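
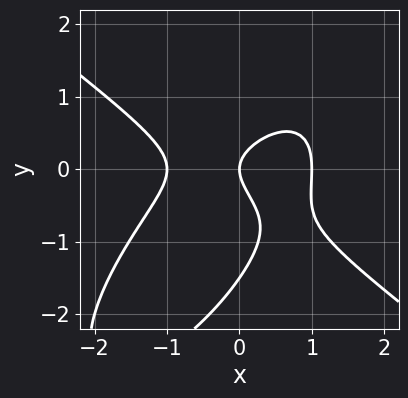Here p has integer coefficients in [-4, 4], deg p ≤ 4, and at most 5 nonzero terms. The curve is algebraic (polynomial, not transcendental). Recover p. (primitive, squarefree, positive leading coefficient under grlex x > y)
2*x^3 - 2*x*y^2 + 2*y^3 + 3*y^2 - 2*x

First, deg p = 3. No degree-2 curve has this shape.
Then, checking where it meets the axes: it meets the y-axis at y = 0 (among the integer gridlines); the x-axis gridline crossings are at x ∈ {-1, 0, 1}.
Finally, putting this together gives p.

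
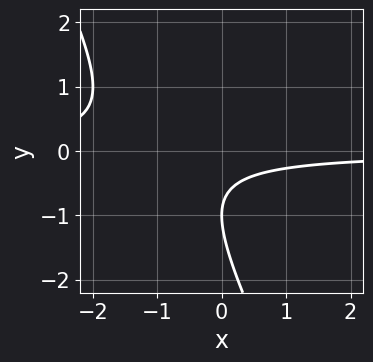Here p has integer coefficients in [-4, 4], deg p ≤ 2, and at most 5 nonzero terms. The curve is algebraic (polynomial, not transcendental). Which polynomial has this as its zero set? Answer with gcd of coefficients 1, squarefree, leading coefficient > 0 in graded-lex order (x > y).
2*x*y + y^2 + 2*y + 1

(a) Degree: no degree-1 curve has this shape, so deg p = 2.
(b) From the axis intercepts and sections: it misses every integer gridline on the x-axis; it meets the y-axis at y = -1 (among the integer gridlines).
(c) The integer polynomial consistent with all of this is the stated p.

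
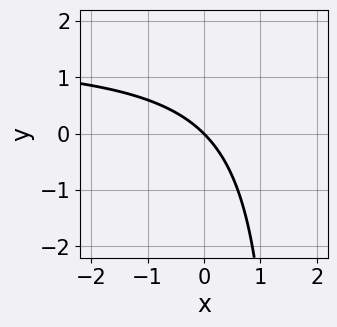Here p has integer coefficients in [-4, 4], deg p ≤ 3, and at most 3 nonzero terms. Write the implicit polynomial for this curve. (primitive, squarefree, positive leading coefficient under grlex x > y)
(a) Degree: no degree-1 curve has this shape, so deg p = 2.
(b) Observable constraints: one x-axis crossing is at x = 0; it crosses the y-axis at the gridline y = 0.
(c) Putting this together gives p.

2*x*y - 3*x - 3*y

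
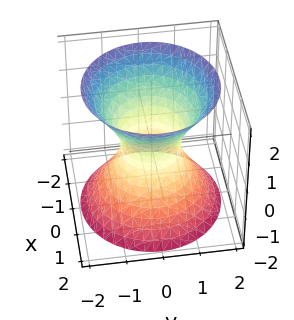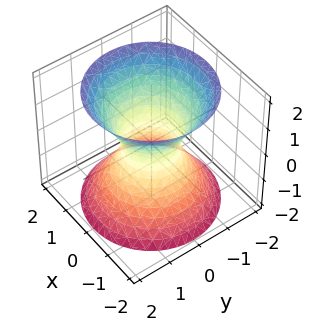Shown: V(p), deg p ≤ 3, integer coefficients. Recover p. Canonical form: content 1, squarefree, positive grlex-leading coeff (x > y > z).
1. deg p = 2.
2. Symmetries: the surface is invariant under rotation about z: p = q(x² + y², z); the z ↦ −z reflection is a symmetry, so z appears only in even powers.
3. Observable constraints: a circular section at z = 2 has radius between 1 and 2; no z-intercept at any integer in the box.
4. Solving for integer coefficients yields p as stated.

3*x^2 + 3*y^2 - 2*z^2 - 2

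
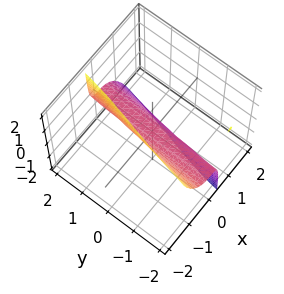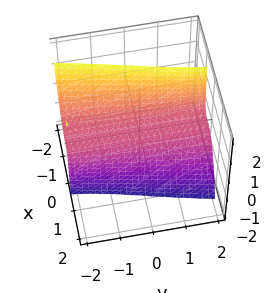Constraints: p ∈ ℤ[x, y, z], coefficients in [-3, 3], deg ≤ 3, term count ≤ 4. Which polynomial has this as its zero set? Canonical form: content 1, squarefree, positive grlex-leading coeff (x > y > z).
1. The degree is 3 — no degree-2 surface has this shape.
2. Against the integer gridlines: one z-axis crossing is at z = 0; one x-axis crossing is at x = 0; every point of the y-axis in the box is on the surface.
3. Together with the visible shape, these determine p as stated.

3*x^3 + x*y*z + z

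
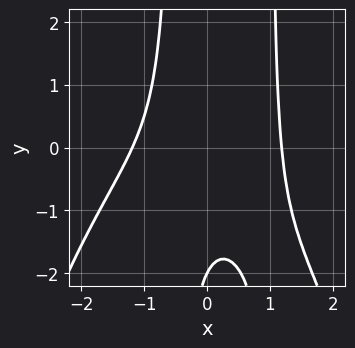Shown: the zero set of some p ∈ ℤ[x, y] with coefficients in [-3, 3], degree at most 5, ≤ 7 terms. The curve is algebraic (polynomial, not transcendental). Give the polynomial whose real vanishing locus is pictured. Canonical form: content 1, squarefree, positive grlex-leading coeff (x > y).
x^4 + 2*x^2*y - x*y - y - 2

(a) The degree is 4 — no degree-3 curve has this shape.
(b) Observable constraints: one y-axis crossing is at y = -2.
(c) Assembling these constraints gives the stated polynomial.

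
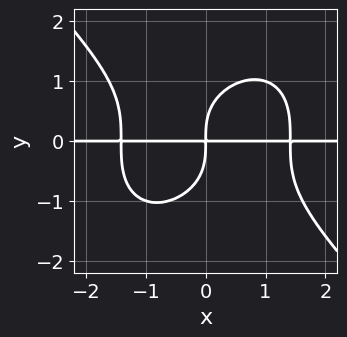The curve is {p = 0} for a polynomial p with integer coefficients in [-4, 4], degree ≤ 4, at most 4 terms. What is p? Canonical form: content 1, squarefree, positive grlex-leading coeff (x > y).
1. The degree is 4 — a generic line meets the curve in up to 4 points.
2. Reading off the gridlines: the visible x-axis segment lies entirely on the curve.
3. Solving for integer coefficients yields p as stated.

x^3*y + y^4 - 2*x*y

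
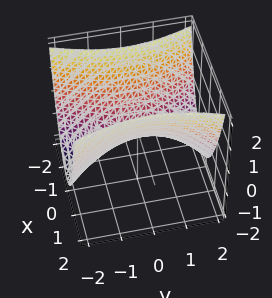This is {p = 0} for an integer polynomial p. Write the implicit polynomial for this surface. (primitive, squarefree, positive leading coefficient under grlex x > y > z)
3*x^2 - y^2 - 3*z

First, degree: a saddle surface; a quadric, so deg p = 2.
Then, symmetries: mirror symmetry y ↦ −y ⇒ only even powers of y; mirror symmetry x ↦ −x ⇒ only even powers of x.
Then, against the integer gridlines: it crosses the y-axis at the gridline y = 0; one x-axis crossing is at x = 0; one z-axis crossing is at z = 0.
Finally, these observations pin down the coefficients.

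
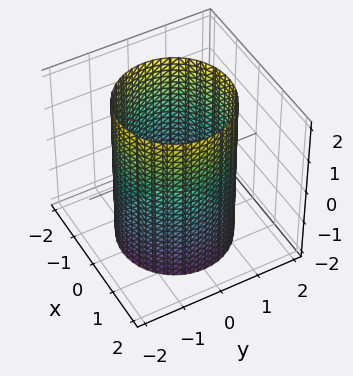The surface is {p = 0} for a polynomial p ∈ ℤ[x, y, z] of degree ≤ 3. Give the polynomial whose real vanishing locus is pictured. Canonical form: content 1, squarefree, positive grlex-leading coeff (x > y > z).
deg p = 2. Constant cross-section along one axis; a quadric.
Symmetries: the z ↦ −z reflection is a symmetry, so z appears only in even powers; the z-axis is an axis of rotation, so x and y enter only as x² + y².
Against the integer gridlines: the surface avoids every integer z-axis point in the box; a circular section at z = -1 has radius between 1 and 2.
These observations pin down the coefficients.

x^2 + y^2 - 2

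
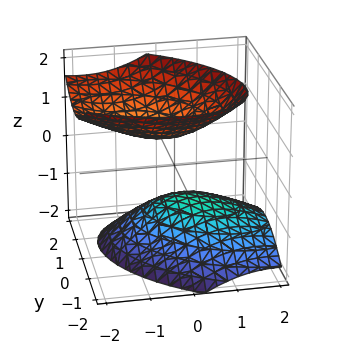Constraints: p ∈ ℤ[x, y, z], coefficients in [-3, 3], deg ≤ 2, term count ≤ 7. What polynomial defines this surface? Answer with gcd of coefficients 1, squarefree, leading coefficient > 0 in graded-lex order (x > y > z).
2*x^2 + 2*x*y + 2*x*z + 3*y^2 - 3*z^2 + 2

(a) There are 2 components. They look like related sheets of one shape, so recover p as a whole.
(b) The degree is 2 — a generic line meets the surface in up to 2 points.
(c) Checking where it meets the axes: it misses every integer gridline on the y-axis; the surface avoids every integer x-axis point in the box.
(d) Matching integer coefficients to the picture gives p.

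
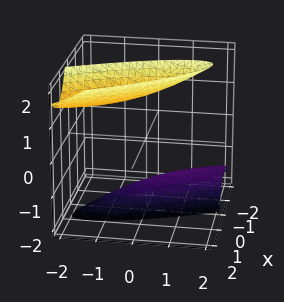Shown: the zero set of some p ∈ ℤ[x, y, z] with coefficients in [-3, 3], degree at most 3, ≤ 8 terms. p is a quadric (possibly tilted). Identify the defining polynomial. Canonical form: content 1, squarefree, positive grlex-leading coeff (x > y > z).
3*x^2 + 3*x*y - x*z + y^2 - z^2 + 2

There are 2 components. They look like related sheets of one shape, so recover p as a whole.
deg p = 2. The shape is more complex than any degree-1 surface.
Checking where it meets the axes: the surface avoids every integer y-axis point in the box; the surface avoids every integer x-axis point in the box.
Solving for integer coefficients yields p as stated.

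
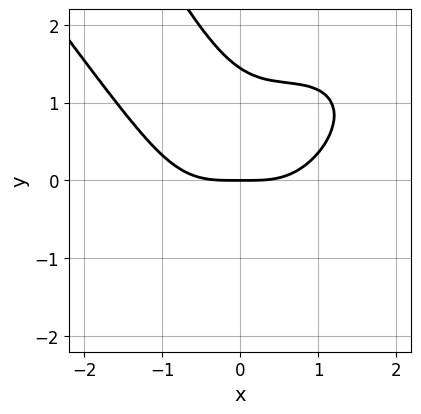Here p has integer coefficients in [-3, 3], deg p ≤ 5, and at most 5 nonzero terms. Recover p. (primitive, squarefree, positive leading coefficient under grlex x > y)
First, deg p = 4. The shape is more complex than any degree-3 curve.
Next, from the visible intercepts: it crosses the x-axis at the gridline x = 0; it meets the y-axis at y = 0 (among the integer gridlines).
Finally, assembling these constraints gives the stated polynomial.

2*x^4 + 2*x*y^3 + y^4 - 3*x^2*y - 3*y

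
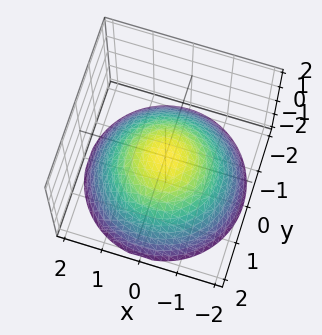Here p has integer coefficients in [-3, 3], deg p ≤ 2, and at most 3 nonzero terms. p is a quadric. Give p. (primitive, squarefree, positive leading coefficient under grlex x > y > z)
(a) deg p = 2. A single bowl opening along one axis; a quadric.
(b) Symmetries: the z-axis is an axis of rotation, so x and y enter only as x² + y².
(c) Checking where it meets the axes: one x-axis crossing is at x = 0; a circular section at z = -1 has radius between 1 and 2.
(d) Putting this together gives p.

x^2 + y^2 + 2*z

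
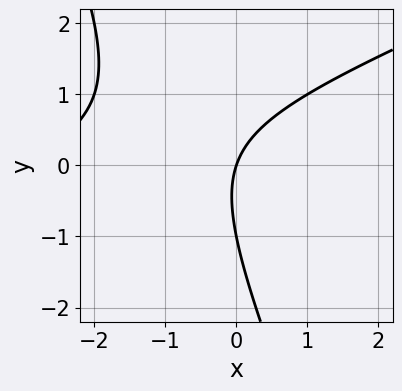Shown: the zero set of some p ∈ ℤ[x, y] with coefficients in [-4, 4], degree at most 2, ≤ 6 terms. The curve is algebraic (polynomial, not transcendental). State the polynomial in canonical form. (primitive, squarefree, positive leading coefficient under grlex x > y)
deg p = 2. The shape is more complex than any degree-1 curve.
Against the integer gridlines: the y-axis gridline crossings are at y ∈ {-1, 0}; it meets the x-axis at x = 0 (among the integer gridlines).
Putting this together gives p.

x^2 - 2*x*y - y^2 + 3*x - y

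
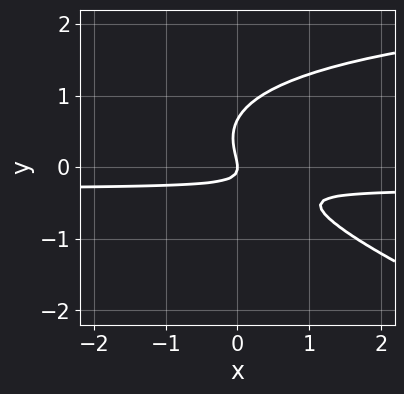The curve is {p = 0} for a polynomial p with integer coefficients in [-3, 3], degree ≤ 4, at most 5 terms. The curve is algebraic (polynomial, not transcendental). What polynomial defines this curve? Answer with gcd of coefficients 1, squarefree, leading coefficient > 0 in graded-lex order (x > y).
x*y^2 + 3*y^3 - 3*x*y - 2*y^2 - x

1. Degree: the shape is more complex than any degree-2 curve, so deg p = 3.
2. From the visible intercepts: it meets the x-axis at x = 0 (among the integer gridlines); it meets the y-axis at y = 0 (among the integer gridlines).
3. Fitting integer coefficients to these (and the overall shape) gives p.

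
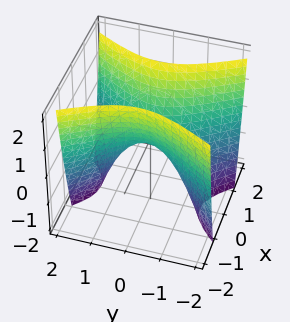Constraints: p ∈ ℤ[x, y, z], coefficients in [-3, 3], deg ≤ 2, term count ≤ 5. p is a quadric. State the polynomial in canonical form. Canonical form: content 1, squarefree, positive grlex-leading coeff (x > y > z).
2*x^2 - y^2 - z

The degree is 2 — a saddle surface; a quadric.
Symmetries: it's symmetric under x → −x, forcing even powers of x; it's symmetric under y → −y, forcing even powers of y.
Against the integer gridlines: it crosses the z-axis at the gridline z = 0; it crosses the y-axis at the gridline y = 0; it meets the x-axis at x = 0 (among the integer gridlines).
Matching integer coefficients to the picture gives p.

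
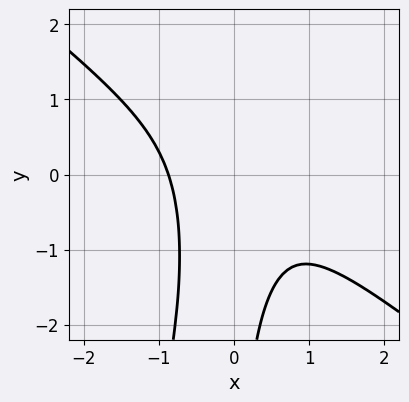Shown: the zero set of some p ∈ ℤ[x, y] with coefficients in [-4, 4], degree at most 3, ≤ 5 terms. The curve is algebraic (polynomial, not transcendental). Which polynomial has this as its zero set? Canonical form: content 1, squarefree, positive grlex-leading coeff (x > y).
3*x^3 + 3*x^2*y - x*y^2 + 2

The degree is 3 — no degree-2 curve has this shape.
From the visible intercepts: it misses every integer gridline on the y-axis.
Together with the visible shape, these determine p as stated.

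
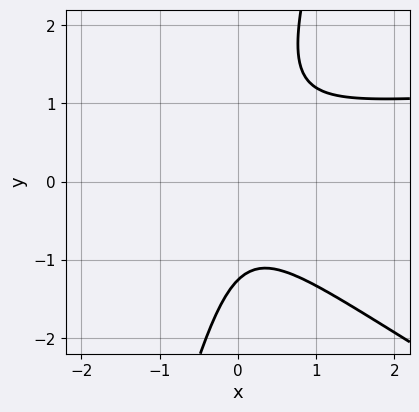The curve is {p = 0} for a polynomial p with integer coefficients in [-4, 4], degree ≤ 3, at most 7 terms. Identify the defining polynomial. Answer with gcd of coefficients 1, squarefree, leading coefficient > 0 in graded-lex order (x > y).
2*x^2*y + 3*x*y^2 - y^3 - 3*x^2 - 2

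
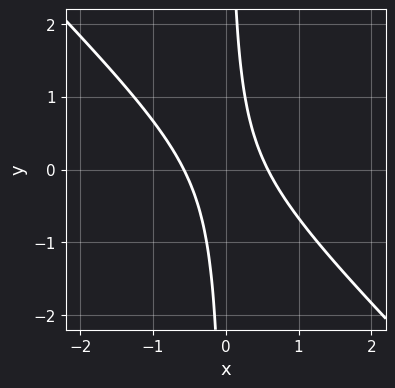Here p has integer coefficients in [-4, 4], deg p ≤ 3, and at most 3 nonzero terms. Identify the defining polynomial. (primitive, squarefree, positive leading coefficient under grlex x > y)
3*x^2 + 3*x*y - 1

(a) Degree: the shape is more complex than any degree-1 curve, so deg p = 2.
(b) Reading off the gridlines: it misses every integer gridline on the y-axis.
(c) Together with the visible shape, these determine p as stated.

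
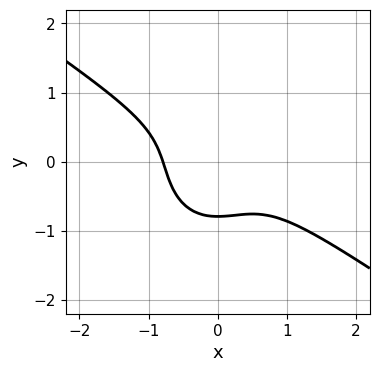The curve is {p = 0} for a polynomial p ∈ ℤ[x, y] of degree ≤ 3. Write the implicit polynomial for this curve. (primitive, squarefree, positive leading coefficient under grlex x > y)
2*x^3 + 2*x^2*y + 2*y^3 + 1

deg p = 3. No degree-2 curve has this shape.
Matching integer coefficients to the picture gives p.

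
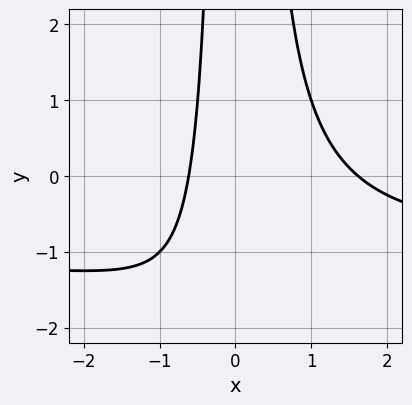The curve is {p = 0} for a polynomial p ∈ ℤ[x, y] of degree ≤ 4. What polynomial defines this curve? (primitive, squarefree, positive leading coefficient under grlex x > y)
x^2*y + x^2 - x - 1

First, degree: the shape is more complex than any degree-2 curve, so deg p = 3.
Next, from the visible intercepts: it misses every integer gridline on the y-axis.
Finally, putting this together gives p.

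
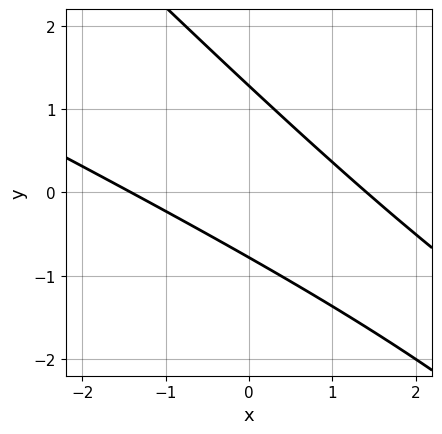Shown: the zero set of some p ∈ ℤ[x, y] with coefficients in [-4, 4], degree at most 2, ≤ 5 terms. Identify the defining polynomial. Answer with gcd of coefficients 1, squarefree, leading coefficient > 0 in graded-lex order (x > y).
Degree: the shape is more complex than any degree-1 curve, so deg p = 2.
Putting this together gives p.

x^2 + 3*x*y + 2*y^2 - y - 2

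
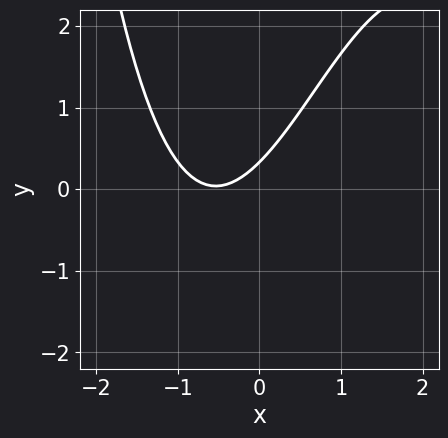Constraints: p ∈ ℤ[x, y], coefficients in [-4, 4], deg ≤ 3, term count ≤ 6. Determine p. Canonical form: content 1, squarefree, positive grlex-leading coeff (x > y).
The degree is 3 — a generic line meets the curve in up to 3 points.
From the visible intercepts: it misses every integer gridline on the x-axis.
These observations pin down the coefficients.

x^3 - 2*x^2 - 3*x + 3*y - 1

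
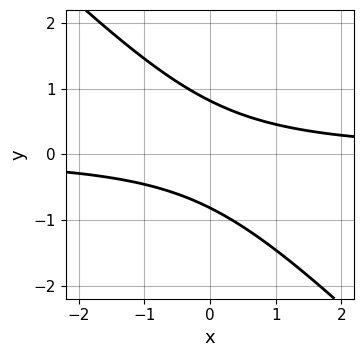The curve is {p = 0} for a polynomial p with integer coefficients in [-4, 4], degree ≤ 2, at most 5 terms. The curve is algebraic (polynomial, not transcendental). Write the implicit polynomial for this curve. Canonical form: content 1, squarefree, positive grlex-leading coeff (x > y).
3*x*y + 3*y^2 - 2

The degree is 2 — no degree-1 curve has this shape.
Checking where it meets the axes: no x-intercept at any integer in the box.
The integer polynomial consistent with all of this is the stated p.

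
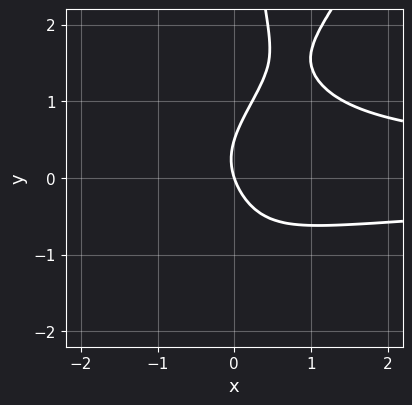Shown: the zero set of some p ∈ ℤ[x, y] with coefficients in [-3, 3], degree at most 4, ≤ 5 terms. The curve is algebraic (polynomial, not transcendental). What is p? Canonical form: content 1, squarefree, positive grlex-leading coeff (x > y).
deg p = 4.
Checking where it meets the axes: one x-axis crossing is at x = 0; it meets the y-axis at y = 0 (among the integer gridlines).
These observations pin down the coefficients.

3*x^2*y^2 - 2*x*y^3 + 2*y^2 - 3*x - y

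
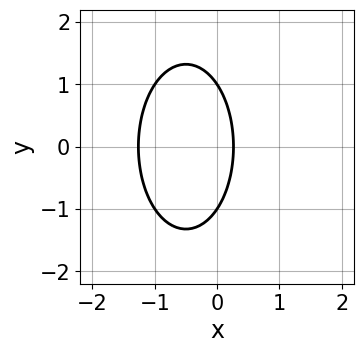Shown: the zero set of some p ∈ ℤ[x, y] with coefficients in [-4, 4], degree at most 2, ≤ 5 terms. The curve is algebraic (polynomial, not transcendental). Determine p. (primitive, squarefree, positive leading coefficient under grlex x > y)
(a) Degree: a generic line meets the curve in up to 2 points, so deg p = 2.
(b) Symmetries: mirror symmetry y ↦ −y ⇒ only even powers of y.
(c) Observable constraints: the y-axis gridline crossings are at y ∈ {-1, 1}.
(d) Putting this together gives p.

3*x^2 + y^2 + 3*x - 1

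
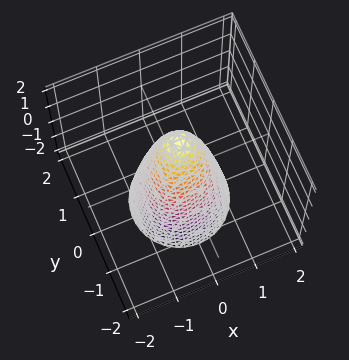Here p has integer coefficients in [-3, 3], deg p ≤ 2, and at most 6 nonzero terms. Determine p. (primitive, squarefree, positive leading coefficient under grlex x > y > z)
3*x^2 + 3*y^2 + z - 2

(a) The degree is 2 — a generic line meets the surface in up to 2 points.
(b) By symmetry, the z-axis is an axis of rotation, so x and y enter only as x² + y².
(c) From the axis intercepts and sections: it crosses the z-axis at the gridline z = 2; a circular section at z = 0 has radius between 0 and 1.
(d) Matching integer coefficients to the picture gives p.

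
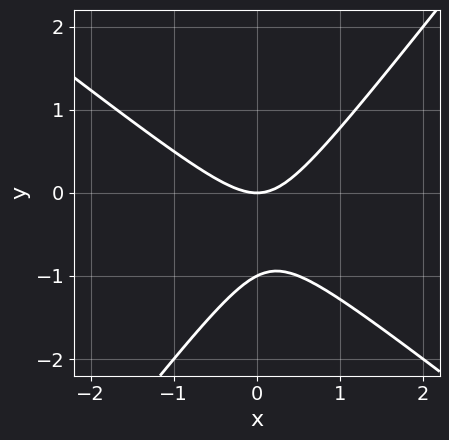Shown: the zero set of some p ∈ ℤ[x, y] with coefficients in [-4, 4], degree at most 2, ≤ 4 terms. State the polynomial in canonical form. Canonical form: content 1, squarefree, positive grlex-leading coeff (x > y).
2*x^2 + x*y - 2*y^2 - 2*y

1. The degree is 2 — no degree-1 curve has this shape.
2. Observable constraints: the y-axis gridline crossings are at y ∈ {-1, 0}; it crosses the x-axis at the gridline x = 0.
3. Matching integer coefficients to the picture gives p.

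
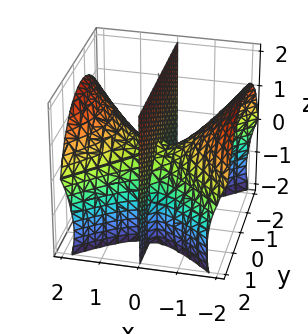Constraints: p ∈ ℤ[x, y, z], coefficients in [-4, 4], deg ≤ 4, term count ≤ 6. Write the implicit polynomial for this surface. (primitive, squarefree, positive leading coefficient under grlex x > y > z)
2*x^3 - 2*x*y^2 - x*z^2 - 3*x*z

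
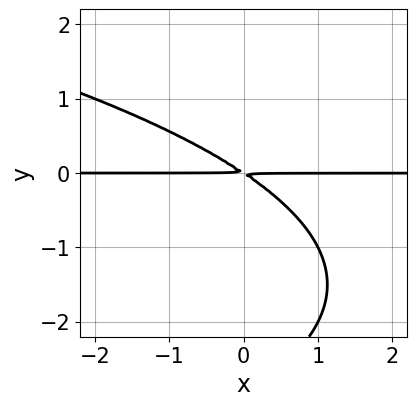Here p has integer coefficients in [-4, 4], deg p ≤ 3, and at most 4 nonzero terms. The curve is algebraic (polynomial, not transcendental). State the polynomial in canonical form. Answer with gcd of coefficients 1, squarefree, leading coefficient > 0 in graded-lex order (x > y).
y^3 + 2*x*y + 3*y^2

(a) The degree is 3 — a generic line meets the curve in up to 3 points.
(b) Against the integer gridlines: the visible x-axis segment lies entirely on the curve.
(c) Putting this together gives p.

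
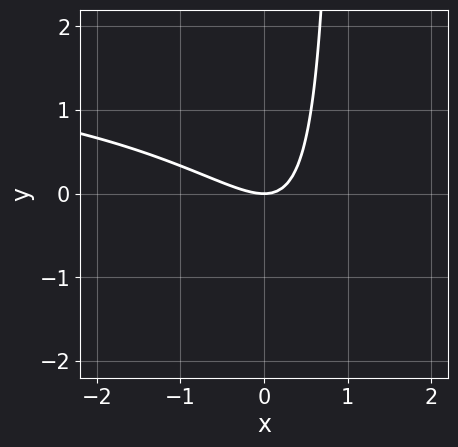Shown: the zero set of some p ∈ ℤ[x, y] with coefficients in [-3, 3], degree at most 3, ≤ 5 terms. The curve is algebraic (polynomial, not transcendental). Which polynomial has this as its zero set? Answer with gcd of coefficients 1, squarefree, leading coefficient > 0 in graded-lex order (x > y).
x^2*y - 2*x^2 - 3*x*y + 2*y

The degree is 3 — a generic line meets the curve in up to 3 points.
Against the integer gridlines: one y-axis crossing is at y = 0; one x-axis crossing is at x = 0.
Fitting integer coefficients to these (and the overall shape) gives p.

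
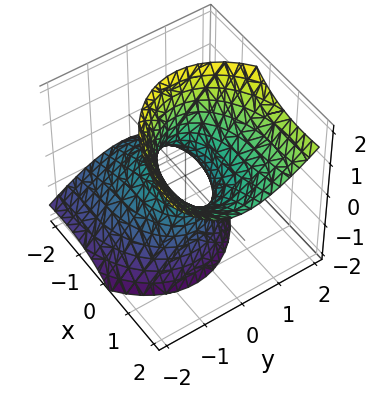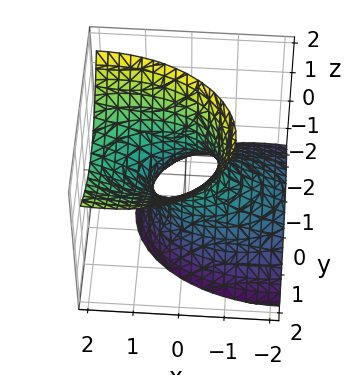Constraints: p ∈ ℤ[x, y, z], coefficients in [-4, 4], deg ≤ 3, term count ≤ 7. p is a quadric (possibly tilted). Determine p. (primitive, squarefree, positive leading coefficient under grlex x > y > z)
x^2 - 2*x*z + 2*y^2 - y*z - z^2 - 1

1. deg p = 2.
2. Reading off the gridlines: the surface avoids every integer z-axis point in the box; among the integer gridlines, it crosses the x-axis at x ∈ {-1, 1}.
3. Together with the visible shape, these determine p as stated.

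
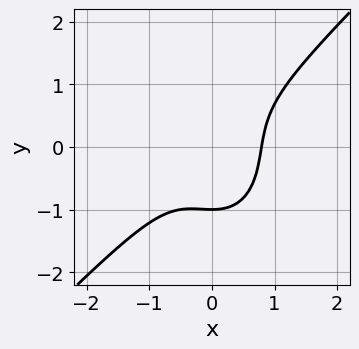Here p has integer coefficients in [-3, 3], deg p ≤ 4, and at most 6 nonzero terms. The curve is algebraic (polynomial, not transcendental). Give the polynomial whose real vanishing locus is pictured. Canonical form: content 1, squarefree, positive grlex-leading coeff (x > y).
Degree: a generic line meets the curve in up to 3 points, so deg p = 3.
From the axis intercepts and sections: it meets the y-axis at y = -1 (among the integer gridlines).
Together with the visible shape, these determine p as stated.

2*x^3 - x^2*y - y^3 - 1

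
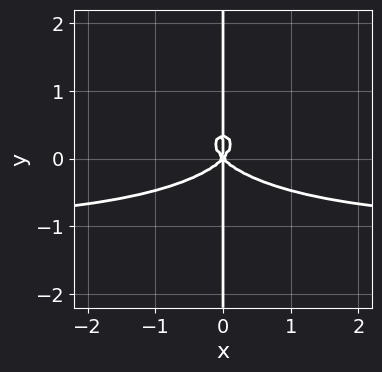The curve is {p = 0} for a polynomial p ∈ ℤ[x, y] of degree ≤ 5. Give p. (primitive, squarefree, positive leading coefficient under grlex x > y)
(a) Degree: the shape is more complex than any degree-3 curve, so deg p = 4.
(b) Checking where it meets the axes: it crosses the x-axis at the gridline x = 0; every point of the y-axis in the box is on the curve.
(c) These observations pin down the coefficients.

x^3*y + 3*x*y^3 + x^3 - x*y^2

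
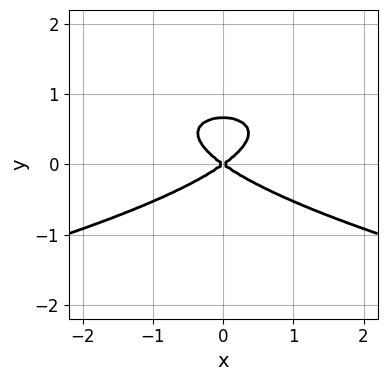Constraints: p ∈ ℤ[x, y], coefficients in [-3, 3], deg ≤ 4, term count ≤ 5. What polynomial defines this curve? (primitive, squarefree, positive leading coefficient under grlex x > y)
(a) The degree is 3 — a generic line meets the curve in up to 3 points.
(b) Symmetries: mirror symmetry x ↦ −x ⇒ only even powers of x.
(c) Reading off the gridlines: one x-axis crossing is at x = 0; it crosses the y-axis at the gridline y = 0.
(d) Together with the visible shape, these determine p as stated.

3*y^3 + x^2 - 2*y^2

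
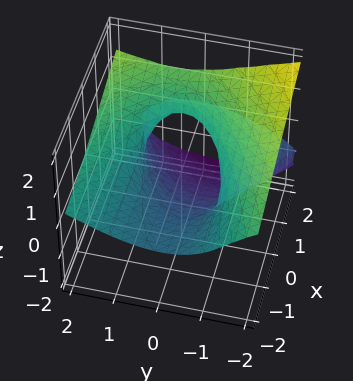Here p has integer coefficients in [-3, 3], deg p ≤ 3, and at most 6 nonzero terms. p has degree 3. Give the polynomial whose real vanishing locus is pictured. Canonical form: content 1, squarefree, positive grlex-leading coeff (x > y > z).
2*z^3 - 2*x*z - y^2 + y*z + 1

Degree: the shape is more complex than any degree-2 surface, so deg p = 3.
Against the integer gridlines: the y-axis gridline crossings are at y ∈ {-1, 1}; it misses every integer gridline on the x-axis.
Solving for integer coefficients yields p as stated.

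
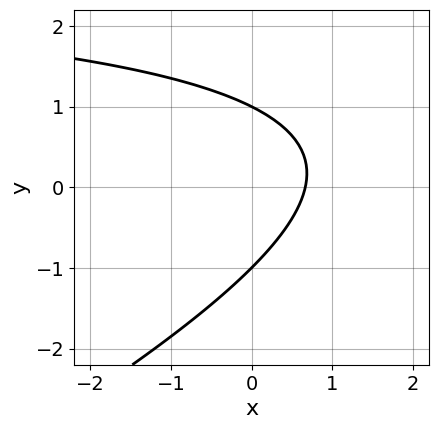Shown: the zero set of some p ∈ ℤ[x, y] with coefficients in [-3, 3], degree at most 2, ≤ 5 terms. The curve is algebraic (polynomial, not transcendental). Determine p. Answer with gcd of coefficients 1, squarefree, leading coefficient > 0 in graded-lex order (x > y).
First, deg p = 2.
Then, from the visible intercepts: among the integer gridlines, it crosses the y-axis at y ∈ {-1, 1}.
Finally, assembling these constraints gives the stated polynomial.

x*y - 2*y^2 - 3*x + 2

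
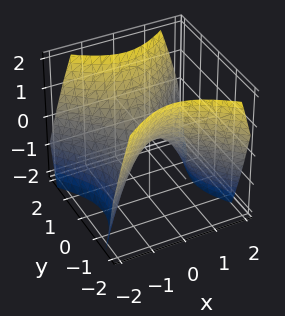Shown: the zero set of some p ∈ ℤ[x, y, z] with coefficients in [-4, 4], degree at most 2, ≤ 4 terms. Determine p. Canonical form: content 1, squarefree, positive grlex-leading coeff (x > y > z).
(a) deg p = 2. A saddle surface; a quadric.
(b) Symmetries: the x ↦ −x reflection is a symmetry, so x appears only in even powers; the y ↦ −y reflection is a symmetry, so y appears only in even powers.
(c) Against the integer gridlines: it crosses the x-axis at the gridline x = 0; it crosses the y-axis at the gridline y = 0.
(d) These observations pin down the coefficients.

x^2 - y^2 + z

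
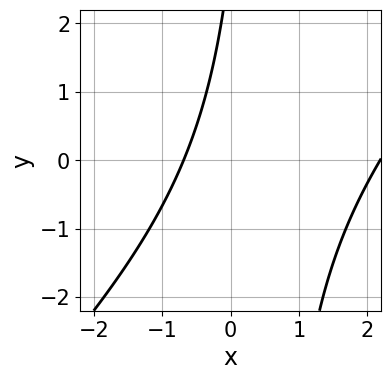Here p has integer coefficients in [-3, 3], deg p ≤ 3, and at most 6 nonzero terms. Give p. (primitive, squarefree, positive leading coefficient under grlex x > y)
2*x^2 - 2*x*y - 3*x + y - 3

deg p = 2. The shape is more complex than any degree-1 curve.
From the visible intercepts: no y-intercept at any integer in the box.
Putting this together gives p.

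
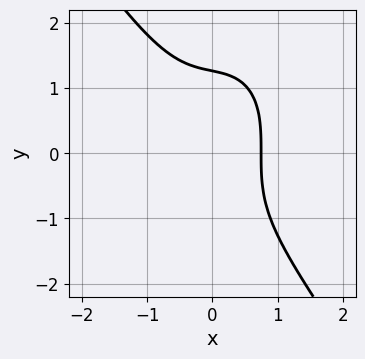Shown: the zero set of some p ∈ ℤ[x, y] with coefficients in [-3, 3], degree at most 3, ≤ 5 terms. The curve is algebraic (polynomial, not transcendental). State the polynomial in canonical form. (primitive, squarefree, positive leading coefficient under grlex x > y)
3*x^3 + y^3 + x - 2

1. The degree is 3 — a generic line meets the curve in up to 3 points.
2. Matching integer coefficients to the picture gives p.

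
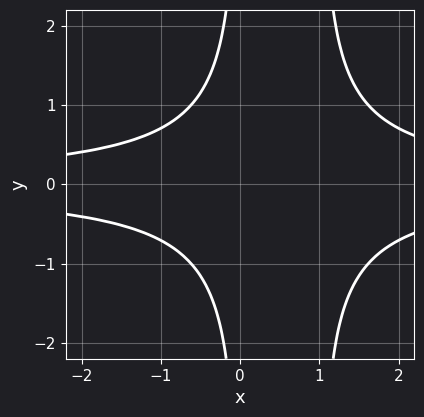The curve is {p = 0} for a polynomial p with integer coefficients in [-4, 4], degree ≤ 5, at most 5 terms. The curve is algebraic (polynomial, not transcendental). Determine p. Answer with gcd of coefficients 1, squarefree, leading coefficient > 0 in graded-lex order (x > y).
x^2*y^2 - x*y^2 - 1

1. Degree: no degree-3 curve has this shape, so deg p = 4.
2. Symmetries: mirror symmetry y ↦ −y ⇒ only even powers of y.
3. Reading off the gridlines: no x-intercept at any integer in the box; no y-intercept at any integer in the box.
4. The integer polynomial consistent with all of this is the stated p.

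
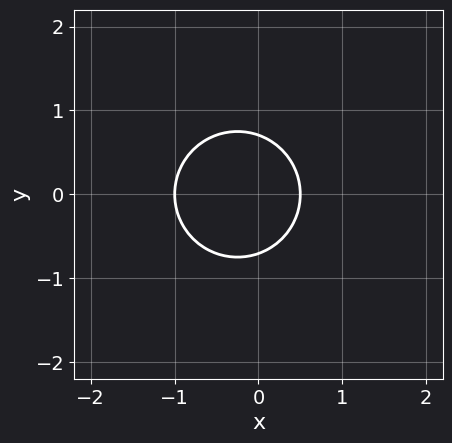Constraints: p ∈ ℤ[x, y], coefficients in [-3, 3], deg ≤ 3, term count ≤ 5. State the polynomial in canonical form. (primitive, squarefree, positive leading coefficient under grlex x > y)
First, deg p = 2. A generic line meets the curve in up to 2 points.
Then, symmetries: it's symmetric under y → −y, forcing even powers of y.
Next, checking where it meets the axes: it meets the x-axis at x = -1 (among the integer gridlines).
Finally, together with the visible shape, these determine p as stated.

2*x^2 + 2*y^2 + x - 1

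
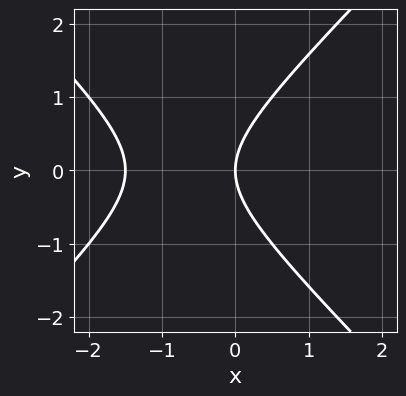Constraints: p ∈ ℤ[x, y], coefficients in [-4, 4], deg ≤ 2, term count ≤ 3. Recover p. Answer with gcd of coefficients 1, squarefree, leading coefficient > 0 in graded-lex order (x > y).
2*x^2 - 2*y^2 + 3*x

1. deg p = 2. No degree-1 curve has this shape.
2. Symmetries: it's symmetric under y → −y, forcing even powers of y.
3. Reading off the gridlines: it meets the y-axis at y = 0 (among the integer gridlines); it crosses the x-axis at the gridline x = 0.
4. Putting this together gives p.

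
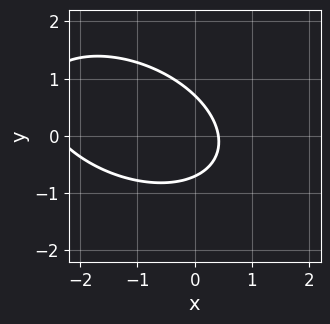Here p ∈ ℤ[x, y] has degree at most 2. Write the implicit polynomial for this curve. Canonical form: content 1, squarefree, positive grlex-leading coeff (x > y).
First, degree: a generic line meets the curve in up to 2 points, so deg p = 2.
Finally, the integer polynomial consistent with all of this is the stated p.

x^2 + x*y + 2*y^2 + 2*x - 1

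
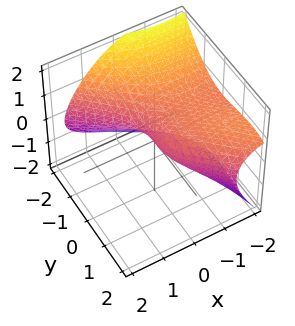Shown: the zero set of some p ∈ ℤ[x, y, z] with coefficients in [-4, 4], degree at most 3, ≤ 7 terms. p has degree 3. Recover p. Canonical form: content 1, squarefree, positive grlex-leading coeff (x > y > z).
The degree is 3 — the shape is more complex than any degree-2 surface.
Against the integer gridlines: it meets the z-axis at z = 0 (among the integer gridlines); it meets the x-axis at x = 0 (among the integer gridlines); it meets the y-axis at y = 0 (among the integer gridlines).
These observations pin down the coefficients.

x^2*z + x*y^2 + y^3 + 3*z^2 + 2*x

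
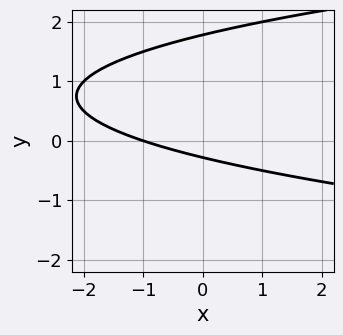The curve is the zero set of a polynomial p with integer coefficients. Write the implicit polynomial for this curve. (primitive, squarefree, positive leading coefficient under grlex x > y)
1. Degree: no degree-1 curve has this shape, so deg p = 2.
2. Against the integer gridlines: it crosses the x-axis at the gridline x = -1.
3. Fitting integer coefficients to these (and the overall shape) gives p.

2*y^2 - x - 3*y - 1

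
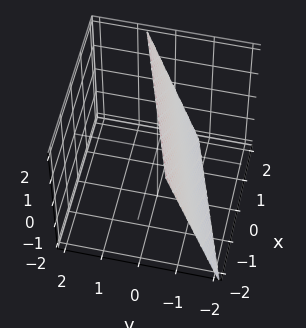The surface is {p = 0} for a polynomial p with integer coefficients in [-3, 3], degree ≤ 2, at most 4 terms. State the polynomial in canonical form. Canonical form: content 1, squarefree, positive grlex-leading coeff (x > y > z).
1. The degree is 1 — the surface is flat (a plane).
2. Against the integer gridlines: one x-axis crossing is at x = 2; it crosses the z-axis at the gridline z = 2.
3. Matching integer coefficients to the picture gives p.

x - 3*y + z - 2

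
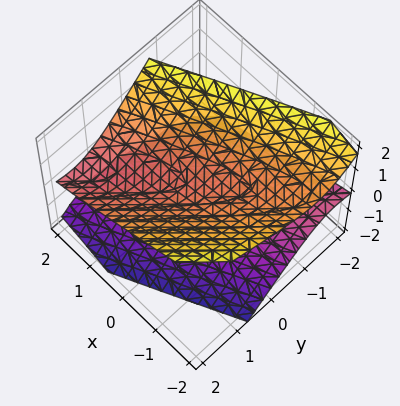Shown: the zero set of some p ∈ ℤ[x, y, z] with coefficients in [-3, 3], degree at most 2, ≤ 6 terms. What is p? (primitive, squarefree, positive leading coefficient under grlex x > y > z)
There are 2 components.
deg p = 2.
Checking where it meets the axes: no x-intercept at any integer in the box; it misses every integer gridline on the y-axis.
These observations pin down the coefficients.

x^2 - 3*x*y + 2*y^2 - 2*y*z - 3*z^2 + 1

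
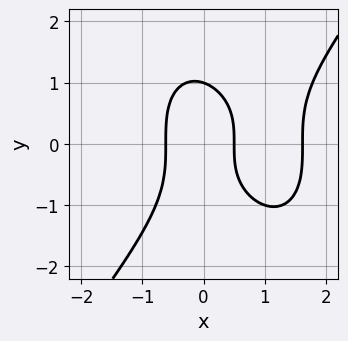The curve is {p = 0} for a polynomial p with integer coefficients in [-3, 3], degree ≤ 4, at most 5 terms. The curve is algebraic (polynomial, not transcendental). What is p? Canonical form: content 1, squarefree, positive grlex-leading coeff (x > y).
2*x^3 - y^3 - 3*x^2 - x + 1

deg p = 3. No degree-2 curve has this shape.
From the axis intercepts and sections: one y-axis crossing is at y = 1.
Matching integer coefficients to the picture gives p.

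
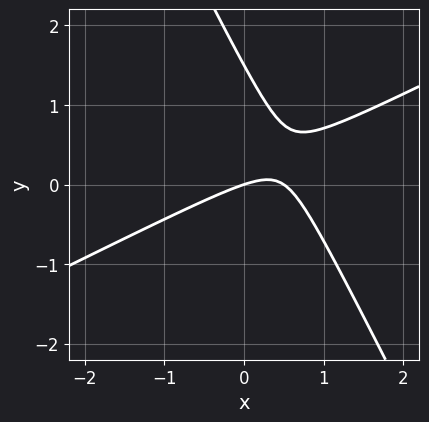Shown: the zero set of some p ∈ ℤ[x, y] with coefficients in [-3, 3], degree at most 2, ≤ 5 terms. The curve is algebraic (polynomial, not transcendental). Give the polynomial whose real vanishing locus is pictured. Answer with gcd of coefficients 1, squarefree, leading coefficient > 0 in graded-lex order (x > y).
2*x^2 - 3*x*y - 2*y^2 - x + 3*y

1. Degree: a generic line meets the curve in up to 2 points, so deg p = 2.
2. From the visible intercepts: it crosses the y-axis at the gridline y = 0; it crosses the x-axis at the gridline x = 0.
3. Fitting integer coefficients to these (and the overall shape) gives p.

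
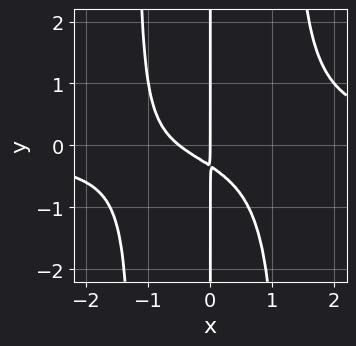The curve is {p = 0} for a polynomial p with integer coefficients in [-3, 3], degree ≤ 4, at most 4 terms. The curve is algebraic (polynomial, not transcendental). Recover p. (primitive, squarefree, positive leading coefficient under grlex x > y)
2*x^3*y - 2*x^2 - 3*x*y - x

First, the degree is 4 — the shape is more complex than any degree-3 curve.
Next, against the integer gridlines: the visible y-axis segment lies entirely on the curve; one x-axis crossing is at x = 0.
Finally, fitting integer coefficients to these (and the overall shape) gives p.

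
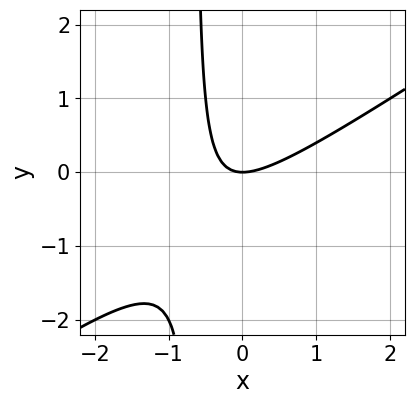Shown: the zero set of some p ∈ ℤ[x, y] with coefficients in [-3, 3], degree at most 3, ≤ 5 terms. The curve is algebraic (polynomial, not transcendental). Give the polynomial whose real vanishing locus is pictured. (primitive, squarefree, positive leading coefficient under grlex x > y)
First, degree: the shape is more complex than any degree-1 curve, so deg p = 2.
Next, observable constraints: it crosses the x-axis at the gridline x = 0; it crosses the y-axis at the gridline y = 0.
Finally, solving for integer coefficients yields p as stated.

2*x^2 - 3*x*y - 2*y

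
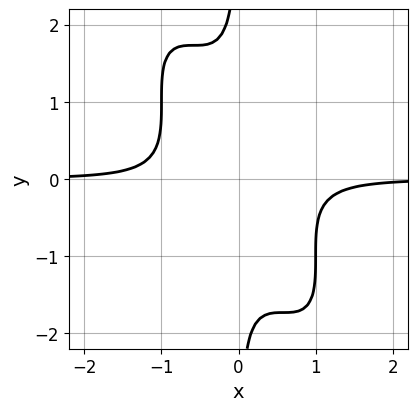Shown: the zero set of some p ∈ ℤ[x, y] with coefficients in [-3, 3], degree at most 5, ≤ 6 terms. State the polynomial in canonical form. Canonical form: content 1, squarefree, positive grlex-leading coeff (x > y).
(a) Degree: no degree-3 curve has this shape, so deg p = 4.
(b) Checking where it meets the axes: no y-intercept at any integer in the box; it misses every integer gridline on the x-axis.
(c) Matching integer coefficients to the picture gives p.

3*x^3*y + 3*x^2*y^2 + x*y^3 + 1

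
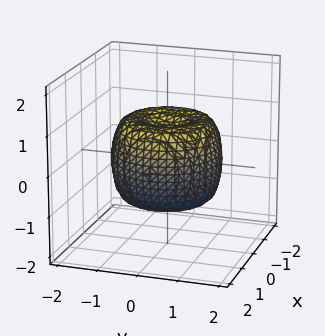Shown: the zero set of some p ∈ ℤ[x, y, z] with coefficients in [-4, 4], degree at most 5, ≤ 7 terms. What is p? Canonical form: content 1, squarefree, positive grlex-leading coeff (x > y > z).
The degree is 4 — no degree-3 surface has this shape.
Symmetry: the z-axis is an axis of rotation, so x and y enter only as x² + y².
Against the integer gridlines: a circular section at z = 1 has radius between 0 and 1.
The integer polynomial consistent with all of this is the stated p.

2*x^4 + 4*x^2*y^2 + 2*y^4 - 3*x^2 - 3*y^2 + 2*z^2 - 1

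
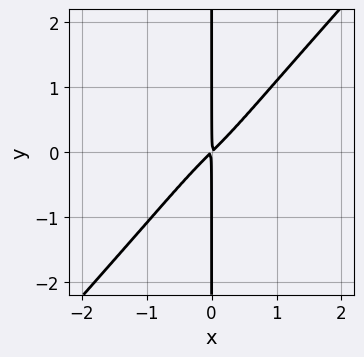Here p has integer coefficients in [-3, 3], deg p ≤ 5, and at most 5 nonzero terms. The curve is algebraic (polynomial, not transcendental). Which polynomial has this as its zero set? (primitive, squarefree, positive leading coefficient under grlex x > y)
3*x^4 + x^2*y^2 - 3*x*y^3 + 3*x^2 - 3*x*y

1. deg p = 4.
2. From the visible intercepts: the visible y-axis segment lies entirely on the curve.
3. Fitting integer coefficients to these (and the overall shape) gives p.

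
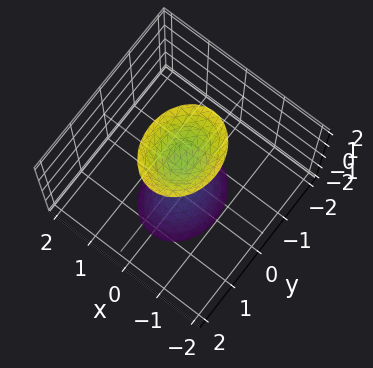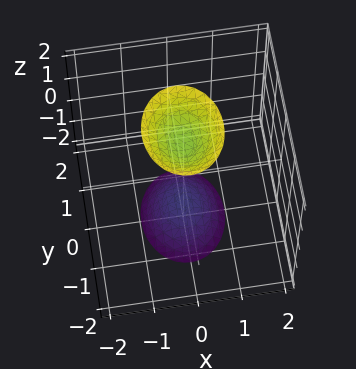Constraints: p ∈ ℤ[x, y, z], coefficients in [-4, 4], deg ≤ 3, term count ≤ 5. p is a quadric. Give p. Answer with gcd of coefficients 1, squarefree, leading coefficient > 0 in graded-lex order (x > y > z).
3*x^2 + 2*y^2 - z^2 + 2

First, the picture has 2 separate pieces. Treating them together as one polynomial.
Next, degree: two separate bowl-shaped sheets opening away from each other; a quadric, so deg p = 2.
Then, symmetries: the y ↦ −y reflection is a symmetry, so y appears only in even powers; the z ↦ −z reflection is a symmetry, so z appears only in even powers; the x ↦ −x reflection is a symmetry, so x appears only in even powers.
Next, from the axis intercepts and sections: no x-intercept at any integer in the box; the surface avoids every integer y-axis point in the box.
Finally, assembling these constraints gives the stated polynomial.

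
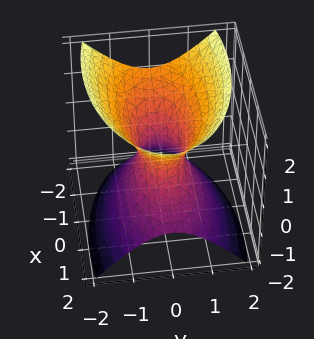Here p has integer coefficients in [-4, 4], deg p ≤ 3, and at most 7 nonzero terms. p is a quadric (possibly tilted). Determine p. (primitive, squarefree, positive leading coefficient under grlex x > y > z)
x^2 + x*z + 3*y^2 - 2*z^2 - 1

1. deg p = 2. A generic line meets the surface in up to 2 points.
2. Reading off the gridlines: among the integer gridlines, it crosses the x-axis at x ∈ {-1, 1}; no z-intercept at any integer in the box.
3. The integer polynomial consistent with all of this is the stated p.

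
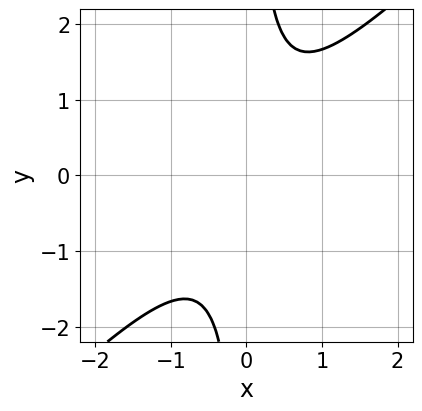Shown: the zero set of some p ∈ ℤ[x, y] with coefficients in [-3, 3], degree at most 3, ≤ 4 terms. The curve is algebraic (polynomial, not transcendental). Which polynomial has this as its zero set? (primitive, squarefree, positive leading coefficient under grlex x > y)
1. Degree: no degree-1 curve has this shape, so deg p = 2.
2. From the axis intercepts and sections: the curve avoids every integer x-axis point in the box; no y-intercept at any integer in the box.
3. These observations pin down the coefficients.

3*x^2 - 3*x*y + 2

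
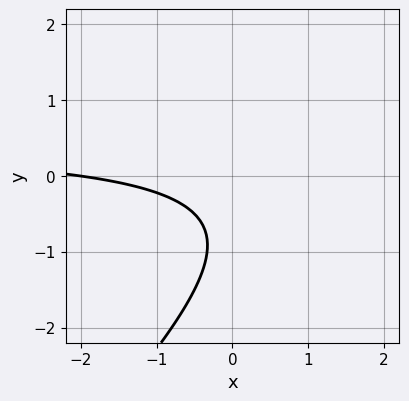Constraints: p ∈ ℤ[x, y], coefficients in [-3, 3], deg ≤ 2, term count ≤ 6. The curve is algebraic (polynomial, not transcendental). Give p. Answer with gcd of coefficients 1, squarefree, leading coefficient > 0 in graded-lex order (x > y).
(a) Degree: no degree-1 curve has this shape, so deg p = 2.
(b) From the visible intercepts: no y-intercept at any integer in the box; one x-axis crossing is at x = -2.
(c) Solving for integer coefficients yields p as stated.

2*x*y - 2*y^2 - x - 3*y - 2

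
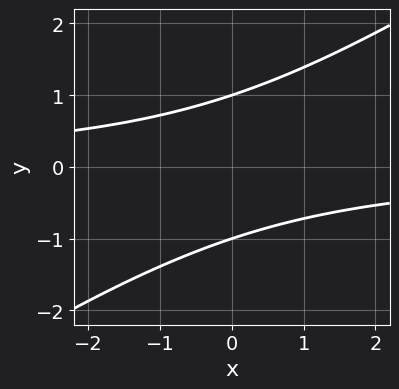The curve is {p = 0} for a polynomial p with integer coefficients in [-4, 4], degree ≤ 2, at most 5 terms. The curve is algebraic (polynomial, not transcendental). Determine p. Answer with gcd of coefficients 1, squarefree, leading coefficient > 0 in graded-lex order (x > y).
Degree: no degree-1 curve has this shape, so deg p = 2.
From the axis intercepts and sections: the y-axis gridline crossings are at y ∈ {-1, 1}; it misses every integer gridline on the x-axis.
Putting this together gives p.

2*x*y - 3*y^2 + 3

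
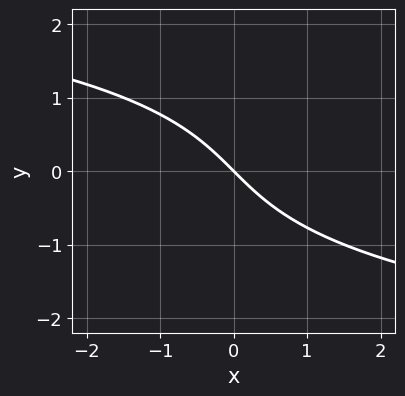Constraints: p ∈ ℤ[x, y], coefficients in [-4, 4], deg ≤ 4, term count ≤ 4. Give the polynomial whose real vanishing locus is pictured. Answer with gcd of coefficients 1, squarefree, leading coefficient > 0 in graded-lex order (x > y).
First, the degree is 3 — the shape is more complex than any degree-2 curve.
Then, from the visible intercepts: it crosses the y-axis at the gridline y = 0; it crosses the x-axis at the gridline x = 0.
Finally, assembling these constraints gives the stated polynomial.

y^3 + 2*x + 2*y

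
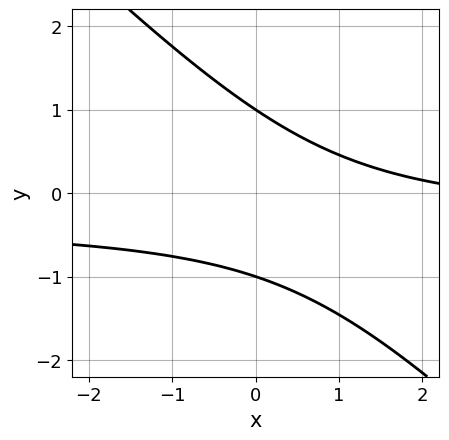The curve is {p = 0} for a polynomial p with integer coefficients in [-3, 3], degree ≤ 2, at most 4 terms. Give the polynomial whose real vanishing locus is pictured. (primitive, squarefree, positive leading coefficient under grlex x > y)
3*x*y + 3*y^2 + x - 3

(a) The degree is 2 — a generic line meets the curve in up to 2 points.
(b) Reading off the gridlines: it misses every integer gridline on the x-axis; among the integer gridlines, it crosses the y-axis at y ∈ {-1, 1}.
(c) Assembling these constraints gives the stated polynomial.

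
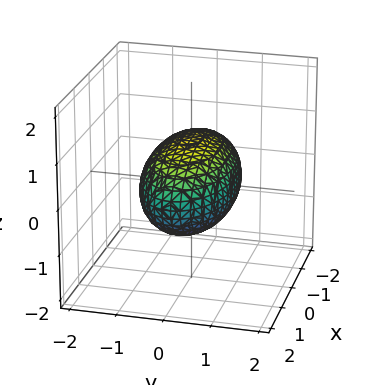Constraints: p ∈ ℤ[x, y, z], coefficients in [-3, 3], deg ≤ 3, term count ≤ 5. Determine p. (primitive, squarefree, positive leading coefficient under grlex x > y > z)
deg p = 2.
Symmetries: mirror symmetry x ↦ −x ⇒ only even powers of x; the z ↦ −z reflection is a symmetry, so z appears only in even powers; it's symmetric under y → −y, forcing even powers of y.
From the axis intercepts and sections: the y-axis gridline crossings are at y ∈ {-1, 1}; among the integer gridlines, it crosses the z-axis at z ∈ {-1, 1}.
Assembling these constraints gives the stated polynomial.

x^2 + 3*y^2 + 3*z^2 - 3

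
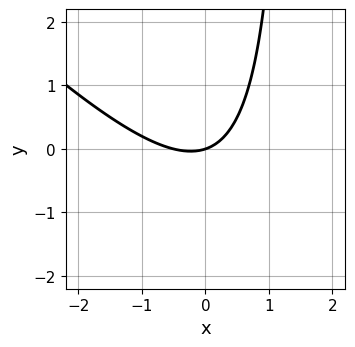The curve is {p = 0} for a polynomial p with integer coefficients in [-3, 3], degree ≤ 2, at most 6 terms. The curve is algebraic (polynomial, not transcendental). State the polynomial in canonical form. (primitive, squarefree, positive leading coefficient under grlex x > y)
2*x^2 + 2*x*y + x - 3*y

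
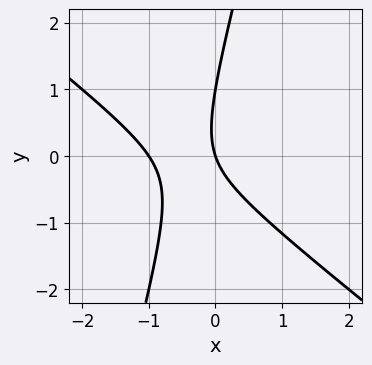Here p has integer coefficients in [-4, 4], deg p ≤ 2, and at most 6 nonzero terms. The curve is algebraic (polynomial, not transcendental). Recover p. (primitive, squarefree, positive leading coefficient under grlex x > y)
3*x^2 + 3*x*y - y^2 + 3*x + y

(a) Degree: the shape is more complex than any degree-1 curve, so deg p = 2.
(b) Against the integer gridlines: among the integer gridlines, it crosses the y-axis at y ∈ {0, 1}; among the integer gridlines, it crosses the x-axis at x ∈ {-1, 0}.
(c) Assembling these constraints gives the stated polynomial.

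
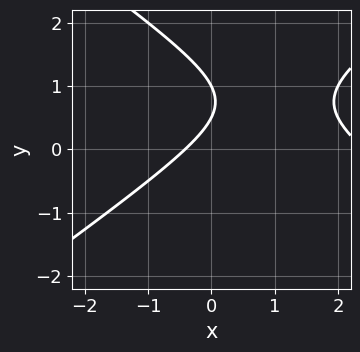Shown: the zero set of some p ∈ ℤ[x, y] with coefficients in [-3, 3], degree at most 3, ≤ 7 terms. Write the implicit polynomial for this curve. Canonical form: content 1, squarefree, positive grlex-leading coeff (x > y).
x^2 - 2*y^2 - 2*x + 3*y - 1

(a) The degree is 2 — a generic line meets the curve in up to 2 points.
(b) Reading off the gridlines: it meets the y-axis at y = 1 (among the integer gridlines).
(c) These observations pin down the coefficients.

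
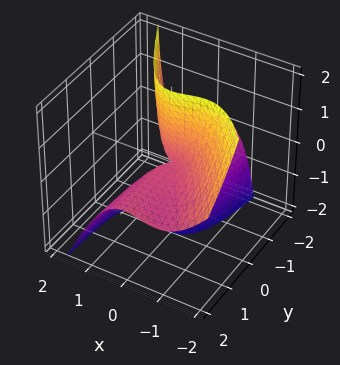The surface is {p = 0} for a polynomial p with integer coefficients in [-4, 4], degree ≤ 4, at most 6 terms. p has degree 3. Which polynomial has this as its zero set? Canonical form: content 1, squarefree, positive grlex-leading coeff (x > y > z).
3*x^3 + 2*x^2*y + 2*x^2*z + 3*y*z

(a) Degree: the shape is more complex than any degree-2 surface, so deg p = 3.
(b) Against the integer gridlines: every point of the z-axis in the box is on the surface; one x-axis crossing is at x = 0.
(c) Matching integer coefficients to the picture gives p.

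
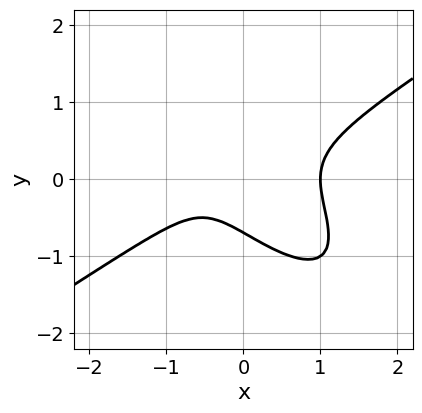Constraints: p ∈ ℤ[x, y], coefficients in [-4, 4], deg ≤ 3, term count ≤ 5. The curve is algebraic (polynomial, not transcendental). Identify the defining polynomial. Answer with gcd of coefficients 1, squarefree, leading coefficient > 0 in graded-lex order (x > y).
2*x^3 - 3*x*y^2 - 3*y^3 - x - 1

First, degree: the shape is more complex than any degree-2 curve, so deg p = 3.
Next, from the visible intercepts: one x-axis crossing is at x = 1.
Finally, together with the visible shape, these determine p as stated.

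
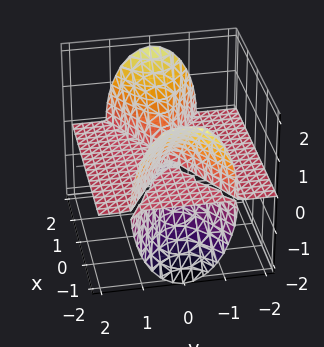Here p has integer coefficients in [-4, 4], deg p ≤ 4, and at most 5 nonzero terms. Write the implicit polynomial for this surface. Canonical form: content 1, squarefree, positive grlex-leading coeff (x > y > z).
First, there are 3 components. They look like related sheets of one shape, so recover p as a whole.
Next, degree: a generic line meets the surface in up to 3 points, so deg p = 3.
Then, checking where it meets the axes: every point of the x-axis in the box is on the surface; every point of the y-axis in the box is on the surface.
Finally, matching integer coefficients to the picture gives p.

x^2*z - 3*y^2*z - z^3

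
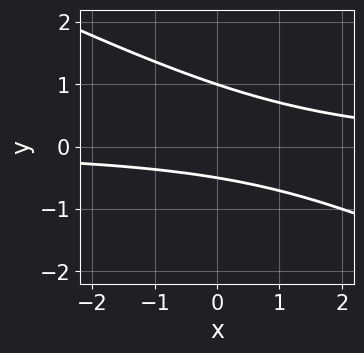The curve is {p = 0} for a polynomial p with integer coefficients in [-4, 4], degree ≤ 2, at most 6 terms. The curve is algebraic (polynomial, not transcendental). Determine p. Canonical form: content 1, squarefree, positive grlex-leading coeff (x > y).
The degree is 2 — a generic line meets the curve in up to 2 points.
Reading off the gridlines: it misses every integer gridline on the x-axis; it crosses the y-axis at the gridline y = 1.
The integer polynomial consistent with all of this is the stated p.

x*y + 2*y^2 - y - 1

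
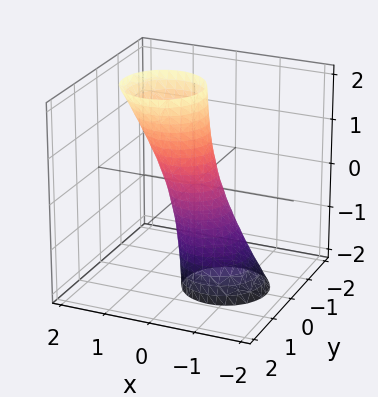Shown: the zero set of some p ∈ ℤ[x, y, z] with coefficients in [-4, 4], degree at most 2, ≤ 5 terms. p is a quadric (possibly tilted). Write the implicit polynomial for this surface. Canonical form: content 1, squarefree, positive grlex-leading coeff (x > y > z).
3*x^2 - 2*x*z + 3*y^2 - 1

First, deg p = 2.
Then, against the integer gridlines: no z-intercept at any integer in the box.
Finally, the integer polynomial consistent with all of this is the stated p.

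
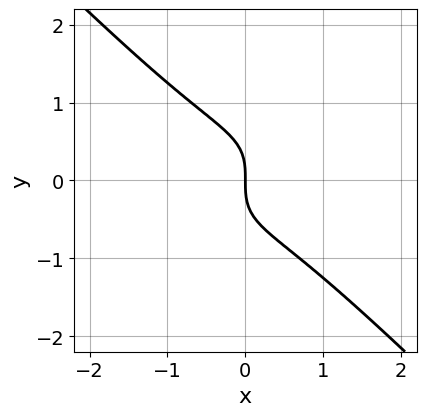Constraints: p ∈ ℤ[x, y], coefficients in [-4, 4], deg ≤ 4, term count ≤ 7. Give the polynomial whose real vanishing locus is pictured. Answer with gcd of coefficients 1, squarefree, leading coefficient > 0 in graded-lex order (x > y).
x^3 - 2*x^2*y - x*y^2 + 2*y^3 + 2*x

1. The degree is 3 — a generic line meets the curve in up to 3 points.
2. Reading off the gridlines: it crosses the x-axis at the gridline x = 0; it meets the y-axis at y = 0 (among the integer gridlines).
3. The integer polynomial consistent with all of this is the stated p.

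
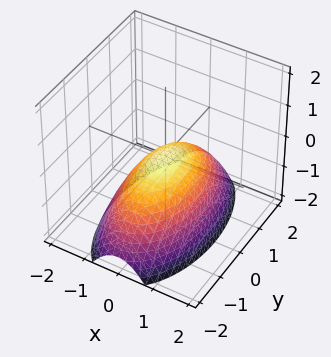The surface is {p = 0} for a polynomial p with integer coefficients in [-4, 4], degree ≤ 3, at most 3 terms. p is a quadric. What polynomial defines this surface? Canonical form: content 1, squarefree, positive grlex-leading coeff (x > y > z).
3*x^2 + y^2 + 3*z

(a) deg p = 2.
(b) Symmetries: it's symmetric under y → −y, forcing even powers of y; the x ↦ −x reflection is a symmetry, so x appears only in even powers.
(c) Checking where it meets the axes: it meets the x-axis at x = 0 (among the integer gridlines); one z-axis crossing is at z = 0; it crosses the y-axis at the gridline y = 0.
(d) Assembling these constraints gives the stated polynomial.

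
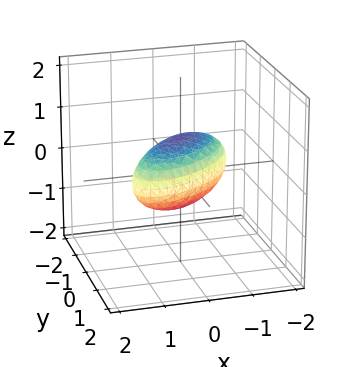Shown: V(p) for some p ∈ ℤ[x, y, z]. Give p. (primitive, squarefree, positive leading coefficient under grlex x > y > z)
First, the degree is 2 — the shape is more complex than any degree-1 surface.
Next, from the axis intercepts and sections: among the integer gridlines, it crosses the x-axis at x ∈ {-1, 1}.
Finally, matching integer coefficients to the picture gives p.

2*x^2 - 3*x*y + 3*y^2 + 3*z^2 - 2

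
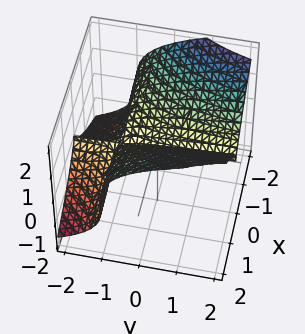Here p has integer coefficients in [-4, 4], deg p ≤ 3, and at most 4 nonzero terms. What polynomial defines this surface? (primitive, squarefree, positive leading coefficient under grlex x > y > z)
x^2*y - z^3 + x^2

(a) The degree is 3 — a generic line meets the surface in up to 3 points.
(b) Observable constraints: every point of the y-axis in the box is on the surface; it crosses the z-axis at the gridline z = 0; it meets the x-axis at x = 0 (among the integer gridlines).
(c) These observations pin down the coefficients.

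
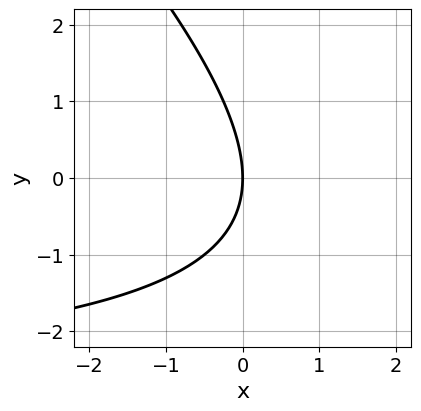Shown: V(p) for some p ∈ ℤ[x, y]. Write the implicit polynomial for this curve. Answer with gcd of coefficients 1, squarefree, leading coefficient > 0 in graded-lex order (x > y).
1. deg p = 2. A generic line meets the curve in up to 2 points.
2. Against the integer gridlines: it meets the y-axis at y = 0 (among the integer gridlines); it meets the x-axis at x = 0 (among the integer gridlines).
3. Putting this together gives p.

x*y + y^2 + 3*x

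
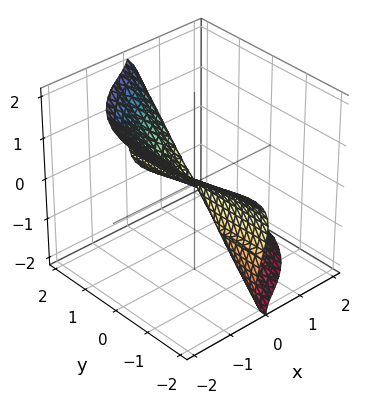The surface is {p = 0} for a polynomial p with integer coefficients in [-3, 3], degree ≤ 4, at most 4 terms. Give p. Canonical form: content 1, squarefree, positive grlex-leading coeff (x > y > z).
x^3 + x*y^2 - y*z^2 + z^3

deg p = 3.
Observable constraints: it crosses the z-axis at the gridline z = 0; every point of the y-axis in the box is on the surface; it meets the x-axis at x = 0 (among the integer gridlines).
Assembling these constraints gives the stated polynomial.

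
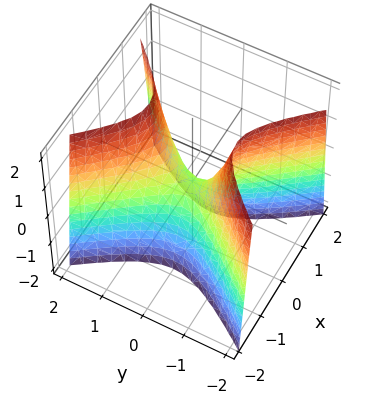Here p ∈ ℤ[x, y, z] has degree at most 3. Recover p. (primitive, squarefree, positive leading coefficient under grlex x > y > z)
3*x^2 - 2*y^2 + z

The degree is 2 — a hyperbolic paraboloid; a quadric.
Symmetries: mirror symmetry x ↦ −x ⇒ only even powers of x; it's symmetric under y → −y, forcing even powers of y.
From the axis intercepts and sections: it crosses the z-axis at the gridline z = 0; it crosses the y-axis at the gridline y = 0; it crosses the x-axis at the gridline x = 0.
Together with the visible shape, these determine p as stated.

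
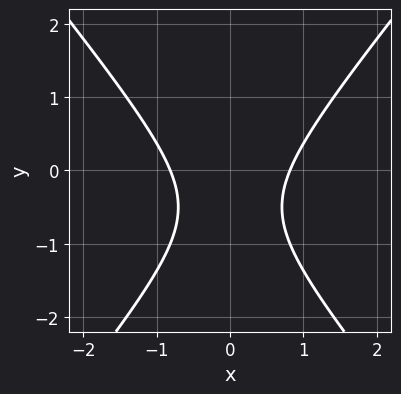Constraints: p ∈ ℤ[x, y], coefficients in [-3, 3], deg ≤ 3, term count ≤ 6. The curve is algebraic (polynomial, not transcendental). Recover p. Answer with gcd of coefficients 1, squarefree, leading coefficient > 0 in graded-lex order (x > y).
(a) The degree is 2 — a generic line meets the curve in up to 2 points.
(b) Symmetries: the x ↦ −x reflection is a symmetry, so x appears only in even powers.
(c) Observable constraints: no y-intercept at any integer in the box.
(d) The integer polynomial consistent with all of this is the stated p.

3*x^2 - 2*y^2 - 2*y - 2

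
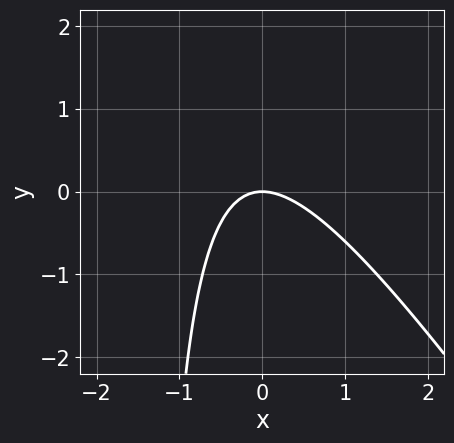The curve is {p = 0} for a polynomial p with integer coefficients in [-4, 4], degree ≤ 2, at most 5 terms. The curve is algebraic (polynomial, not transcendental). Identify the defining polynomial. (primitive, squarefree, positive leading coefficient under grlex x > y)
1. The degree is 2 — no degree-1 curve has this shape.
2. Reading off the gridlines: one y-axis crossing is at y = 0; one x-axis crossing is at x = 0.
3. These observations pin down the coefficients.

3*x^2 + 2*x*y + 3*y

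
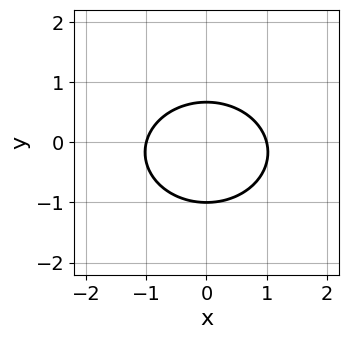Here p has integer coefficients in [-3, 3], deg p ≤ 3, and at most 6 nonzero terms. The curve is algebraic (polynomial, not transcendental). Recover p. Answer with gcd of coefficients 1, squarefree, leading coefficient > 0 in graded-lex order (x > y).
2*x^2 + 3*y^2 + y - 2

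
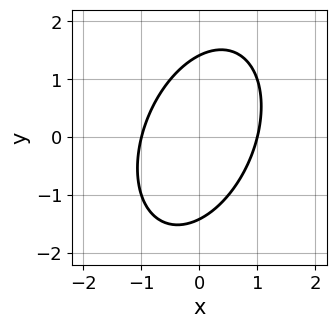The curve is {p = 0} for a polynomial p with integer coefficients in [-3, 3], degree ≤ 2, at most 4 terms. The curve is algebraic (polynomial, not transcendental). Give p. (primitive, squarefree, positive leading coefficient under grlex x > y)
2*x^2 - x*y + y^2 - 2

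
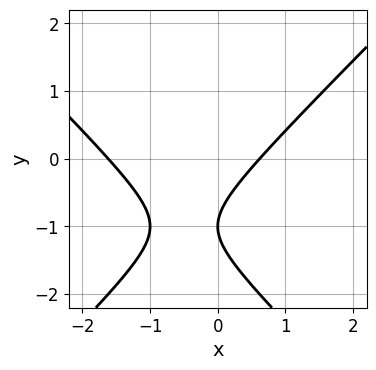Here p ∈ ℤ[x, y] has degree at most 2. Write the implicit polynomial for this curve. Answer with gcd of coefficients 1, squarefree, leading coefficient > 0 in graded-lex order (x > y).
x^2 - y^2 + x - 2*y - 1

1. Degree: no degree-1 curve has this shape, so deg p = 2.
2. Observable constraints: it meets the y-axis at y = -1 (among the integer gridlines).
3. Assembling these constraints gives the stated polynomial.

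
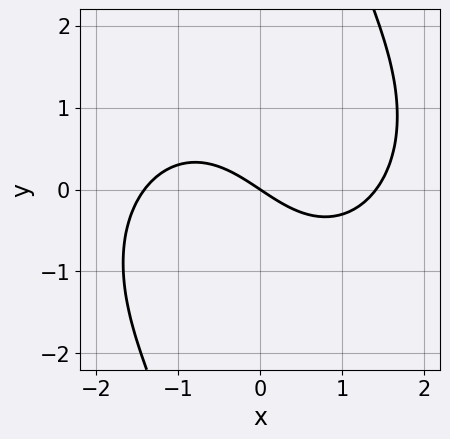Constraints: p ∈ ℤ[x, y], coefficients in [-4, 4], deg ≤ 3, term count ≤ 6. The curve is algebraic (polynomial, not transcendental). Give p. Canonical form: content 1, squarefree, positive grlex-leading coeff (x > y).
1. deg p = 3. No degree-2 curve has this shape.
2. From the visible intercepts: it meets the x-axis at x = 0 (among the integer gridlines); it crosses the y-axis at the gridline y = 0.
3. Putting this together gives p.

x^3 + x*y^2 - 2*x - 3*y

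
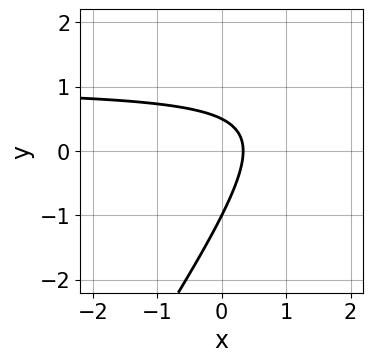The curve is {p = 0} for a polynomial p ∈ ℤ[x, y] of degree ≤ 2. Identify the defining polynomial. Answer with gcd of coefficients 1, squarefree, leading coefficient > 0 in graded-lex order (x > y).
(a) The degree is 2 — a generic line meets the curve in up to 2 points.
(b) Observable constraints: it crosses the y-axis at the gridline y = -1.
(c) Together with the visible shape, these determine p as stated.

3*x*y - 2*y^2 - 3*x - y + 1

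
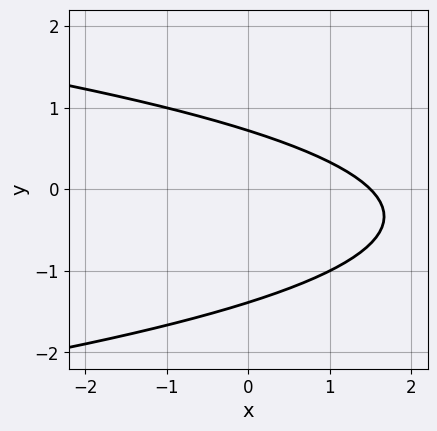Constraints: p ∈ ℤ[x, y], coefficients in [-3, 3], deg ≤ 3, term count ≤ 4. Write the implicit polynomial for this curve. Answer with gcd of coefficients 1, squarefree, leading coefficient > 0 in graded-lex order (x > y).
3*y^2 + 2*x + 2*y - 3

Degree: no degree-1 curve has this shape, so deg p = 2.
Solving for integer coefficients yields p as stated.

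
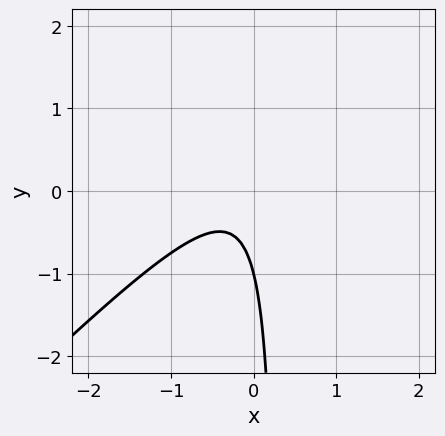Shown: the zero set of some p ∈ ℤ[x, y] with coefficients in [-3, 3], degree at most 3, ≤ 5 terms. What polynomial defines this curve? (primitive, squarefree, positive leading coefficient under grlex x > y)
3*x^2 - 3*x*y + x + y + 1

1. Degree: no degree-1 curve has this shape, so deg p = 2.
2. Reading off the gridlines: it crosses the y-axis at the gridline y = -1; the curve avoids every integer x-axis point in the box.
3. Matching integer coefficients to the picture gives p.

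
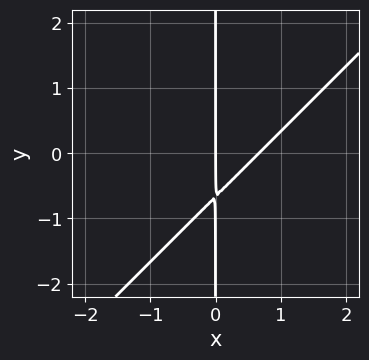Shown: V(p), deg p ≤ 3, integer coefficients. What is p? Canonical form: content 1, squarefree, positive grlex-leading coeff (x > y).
(a) The degree is 2 — the shape is more complex than any degree-1 curve.
(b) Checking where it meets the axes: it meets the x-axis at x = 0 (among the integer gridlines); the visible y-axis segment lies entirely on the curve.
(c) Assembling these constraints gives the stated polynomial.

3*x^2 - 3*x*y - 2*x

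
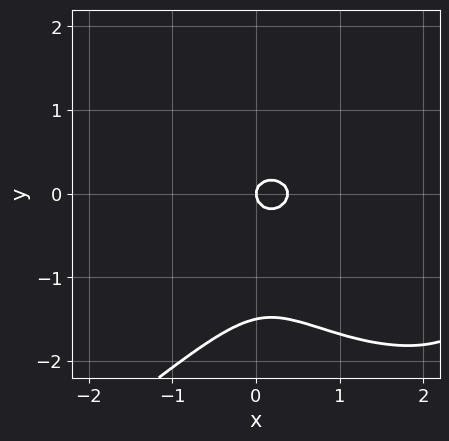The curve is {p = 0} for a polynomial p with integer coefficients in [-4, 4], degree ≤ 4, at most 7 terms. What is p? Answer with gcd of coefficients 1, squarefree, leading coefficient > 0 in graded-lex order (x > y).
(a) deg p = 3. The shape is more complex than any degree-2 curve.
(b) Checking where it meets the axes: it meets the y-axis at y = 0 (among the integer gridlines); it meets the x-axis at x = 0 (among the integer gridlines).
(c) Together with the visible shape, these determine p as stated.

x^3 - 2*y^3 - 3*x^2 - 3*y^2 + x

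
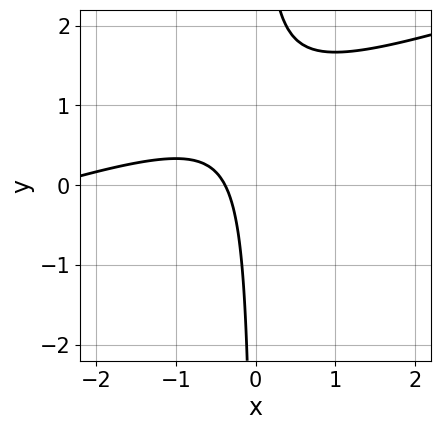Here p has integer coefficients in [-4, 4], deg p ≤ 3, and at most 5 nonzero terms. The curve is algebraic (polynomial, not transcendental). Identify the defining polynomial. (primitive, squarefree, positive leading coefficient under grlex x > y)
First, degree: no degree-1 curve has this shape, so deg p = 2.
Next, against the integer gridlines: no y-intercept at any integer in the box.
Finally, fitting integer coefficients to these (and the overall shape) gives p.

x^2 - 3*x*y + 3*x + 1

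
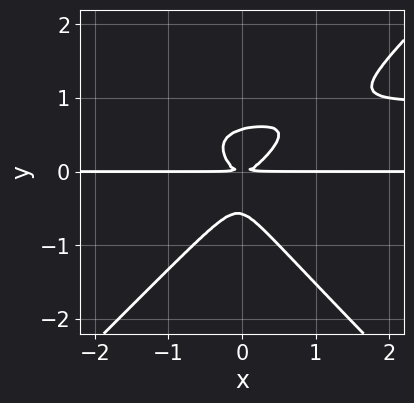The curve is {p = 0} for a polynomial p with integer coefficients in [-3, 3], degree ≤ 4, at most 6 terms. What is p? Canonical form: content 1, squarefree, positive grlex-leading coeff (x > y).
3*x^2*y^2 - 3*y^4 - 3*x^2*y + x*y^2 + y^2

First, degree: no degree-3 curve has this shape, so deg p = 4.
Next, from the axis intercepts and sections: the visible x-axis segment lies entirely on the curve.
Finally, assembling these constraints gives the stated polynomial.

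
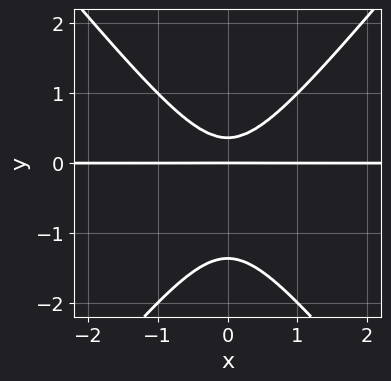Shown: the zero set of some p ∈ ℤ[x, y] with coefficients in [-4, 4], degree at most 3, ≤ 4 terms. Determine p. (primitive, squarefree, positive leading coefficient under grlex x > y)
1. The degree is 3 — a generic line meets the curve in up to 3 points.
2. Symmetries: the x ↦ −x reflection is a symmetry, so x appears only in even powers.
3. Observable constraints: the visible x-axis segment lies entirely on the curve; one y-axis crossing is at y = 0.
4. Together with the visible shape, these determine p as stated.

3*x^2*y - 2*y^3 - 2*y^2 + y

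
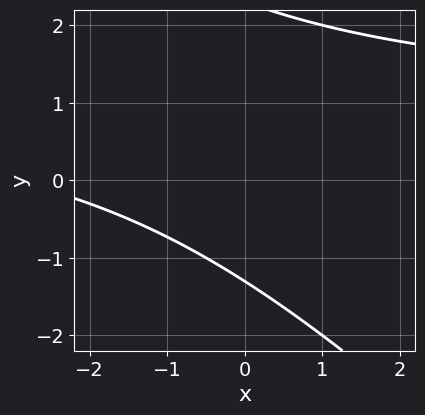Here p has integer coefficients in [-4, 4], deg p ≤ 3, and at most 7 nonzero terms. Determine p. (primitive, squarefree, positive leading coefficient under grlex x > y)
x*y + y^2 - x - y - 3

1. deg p = 2. No degree-1 curve has this shape.
2. Reading off the gridlines: the curve avoids every integer x-axis point in the box.
3. Solving for integer coefficients yields p as stated.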